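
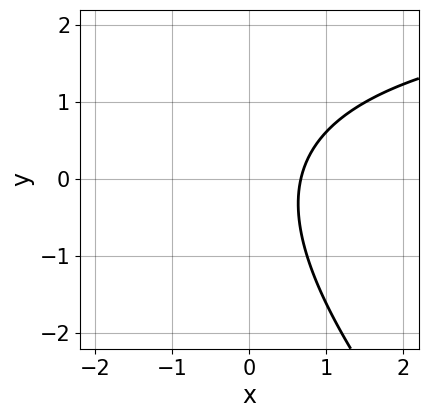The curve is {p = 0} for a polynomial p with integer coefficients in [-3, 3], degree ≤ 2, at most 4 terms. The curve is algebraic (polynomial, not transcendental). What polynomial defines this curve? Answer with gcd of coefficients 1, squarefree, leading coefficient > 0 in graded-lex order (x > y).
x*y + y^2 - 3*x + 2

1. deg p = 2. The shape is more complex than any degree-1 curve.
2. Reading off the gridlines: the curve avoids every integer y-axis point in the box.
3. Putting this together gives p.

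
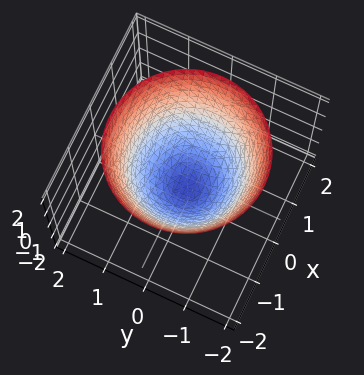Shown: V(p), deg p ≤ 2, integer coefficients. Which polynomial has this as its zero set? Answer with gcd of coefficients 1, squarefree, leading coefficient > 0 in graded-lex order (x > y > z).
First, degree: a generic line meets the surface in up to 2 points, so deg p = 2.
Then, symmetry: every cross-section ⟂ z is a circle, so x, y appear only via x² + y².
Then, from the axis intercepts and sections: the x-axis gridline crossings are at x ∈ {-1, 1}; a circular section at z = 1 has radius between 1 and 2; the y-axis gridline crossings are at y ∈ {-1, 1}; it meets the z-axis at z = -1 (among the integer gridlines).
Finally, assembling these constraints gives the stated polynomial.

x^2 + y^2 - z - 1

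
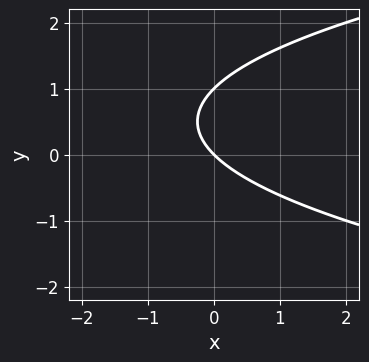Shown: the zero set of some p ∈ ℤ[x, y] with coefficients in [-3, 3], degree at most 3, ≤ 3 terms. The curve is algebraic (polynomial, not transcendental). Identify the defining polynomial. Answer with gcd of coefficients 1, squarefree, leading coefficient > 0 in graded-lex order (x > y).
y^2 - x - y

The degree is 2 — a generic line meets the curve in up to 2 points.
Observable constraints: among the integer gridlines, it crosses the y-axis at y ∈ {0, 1}; one x-axis crossing is at x = 0.
Fitting integer coefficients to these (and the overall shape) gives p.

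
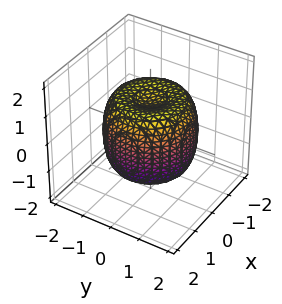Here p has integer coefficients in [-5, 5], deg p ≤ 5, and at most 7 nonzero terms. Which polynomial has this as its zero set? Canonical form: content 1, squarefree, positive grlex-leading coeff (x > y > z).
2*x^4 + 4*x^2*y^2 + 2*y^4 - 3*x^2 - 3*y^2 + 2*z^2 - 2

(a) The degree is 4 — a generic line meets the surface in up to 4 points.
(b) By symmetry, every cross-section ⟂ z is a circle, so x, y appear only via x² + y².
(c) Checking where it meets the axes: a circular section at z = 1 has radius between 1 and 2; the z-axis gridline crossings are at z ∈ {-1, 1}.
(d) Fitting integer coefficients to these (and the overall shape) gives p.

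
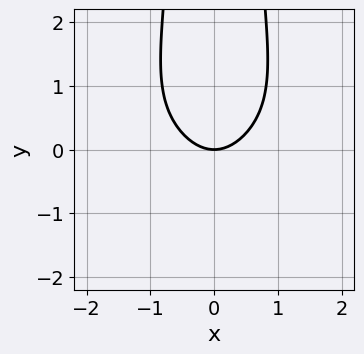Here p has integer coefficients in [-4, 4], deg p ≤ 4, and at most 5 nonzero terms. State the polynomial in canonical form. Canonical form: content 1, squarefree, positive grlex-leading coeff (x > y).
x^2*y^2 + 2*x^2 - 2*y

The degree is 4 — a generic line meets the curve in up to 4 points.
Symmetries: mirror symmetry x ↦ −x ⇒ only even powers of x.
Checking where it meets the axes: one x-axis crossing is at x = 0; one y-axis crossing is at y = 0.
The integer polynomial consistent with all of this is the stated p.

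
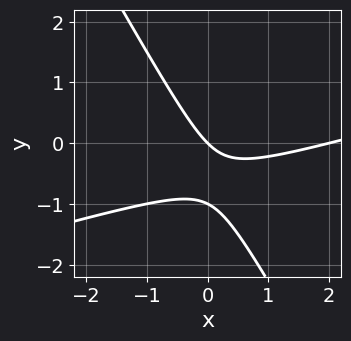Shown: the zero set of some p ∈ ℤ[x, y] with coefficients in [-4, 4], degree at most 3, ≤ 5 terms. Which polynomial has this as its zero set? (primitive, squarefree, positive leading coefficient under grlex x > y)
x^2 - 3*x*y - 2*y^2 - 2*x - 2*y

(a) deg p = 2.
(b) Against the integer gridlines: among the integer gridlines, it crosses the y-axis at y ∈ {-1, 0}; among the integer gridlines, it crosses the x-axis at x ∈ {0, 2}.
(c) These observations pin down the coefficients.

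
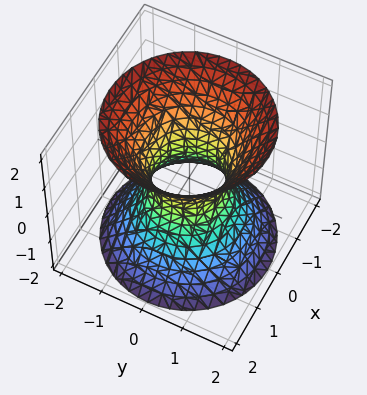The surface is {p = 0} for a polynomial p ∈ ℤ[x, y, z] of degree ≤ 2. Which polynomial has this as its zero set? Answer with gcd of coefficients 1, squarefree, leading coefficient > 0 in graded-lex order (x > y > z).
(a) Degree: an hourglass — one-sheet hyperboloid; a quadric, so deg p = 2.
(b) Symmetries: the z ↦ −z reflection is a symmetry, so z appears only in even powers; every cross-section ⟂ z is a circle, so x, y appear only via x² + y².
(c) Checking where it meets the axes: it misses every integer gridline on the z-axis; a circular section at z = -2 has radius between 1 and 2.
(d) Putting this together gives p.

3*x^2 + 3*y^2 - 2*z^2 - 2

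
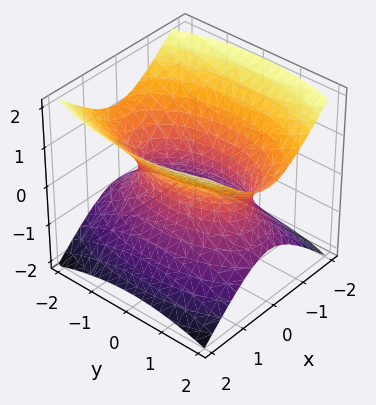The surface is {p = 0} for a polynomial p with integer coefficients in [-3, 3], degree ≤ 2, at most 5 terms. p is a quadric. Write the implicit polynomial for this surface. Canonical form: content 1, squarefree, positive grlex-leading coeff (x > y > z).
3*x^2 + y^2 - 3*z^2 - 2

The degree is 2 — one connected sheet with a waist; a quadric.
Symmetries: mirror symmetry x ↦ −x ⇒ only even powers of x; mirror symmetry y ↦ −y ⇒ only even powers of y; mirror symmetry z ↦ −z ⇒ only even powers of z.
Reading off the gridlines: it misses every integer gridline on the z-axis.
Matching integer coefficients to the picture gives p.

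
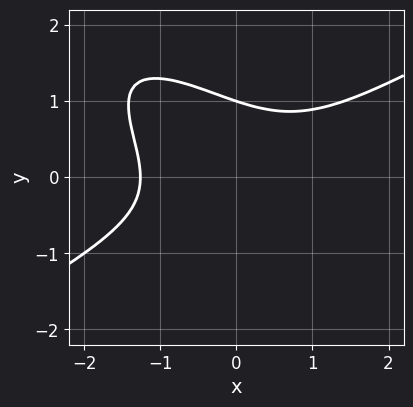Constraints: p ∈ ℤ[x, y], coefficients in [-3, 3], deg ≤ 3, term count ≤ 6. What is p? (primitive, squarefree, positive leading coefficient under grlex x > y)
1. The degree is 3 — the shape is more complex than any degree-2 curve.
2. From the visible intercepts: it meets the y-axis at y = 1 (among the integer gridlines).
3. Putting this together gives p.

x^3 - 2*x*y^2 - 2*y^3 + 2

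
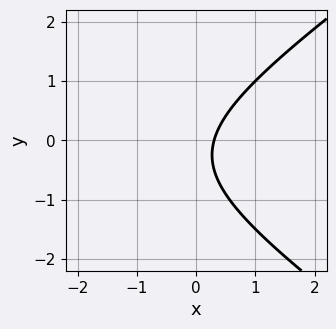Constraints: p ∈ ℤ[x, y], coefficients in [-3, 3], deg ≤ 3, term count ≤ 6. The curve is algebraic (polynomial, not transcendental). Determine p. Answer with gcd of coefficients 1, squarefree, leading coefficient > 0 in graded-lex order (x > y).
The degree is 2 — a generic line meets the curve in up to 2 points.
Observable constraints: no y-intercept at any integer in the box.
Putting this together gives p.

x^2 - 2*y^2 + 3*x - y - 1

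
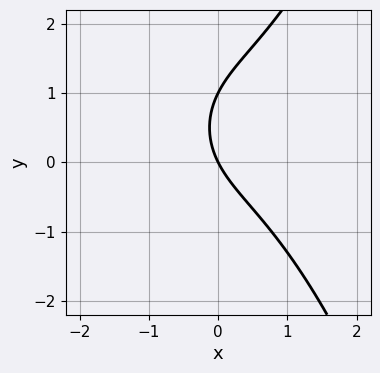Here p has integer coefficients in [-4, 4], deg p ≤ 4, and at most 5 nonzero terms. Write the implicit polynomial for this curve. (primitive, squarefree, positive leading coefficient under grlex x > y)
1. deg p = 3. A generic line meets the curve in up to 3 points.
2. Reading off the gridlines: the y-axis gridline crossings are at y ∈ {0, 1}; it meets the x-axis at x = 0 (among the integer gridlines).
3. Assembling these constraints gives the stated polynomial.

x^3 - y^2 + 2*x + y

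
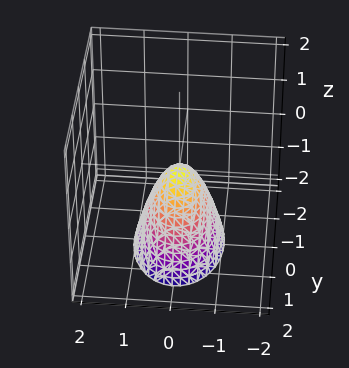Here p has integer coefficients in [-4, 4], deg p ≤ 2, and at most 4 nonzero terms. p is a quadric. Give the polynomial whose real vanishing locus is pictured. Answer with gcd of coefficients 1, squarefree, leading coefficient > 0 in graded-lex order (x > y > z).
1. The degree is 2 — a single bowl opening along one axis; a quadric.
2. Symmetries: the y ↦ −y reflection is a symmetry, so y appears only in even powers; the x ↦ −x reflection is a symmetry, so x appears only in even powers.
3. Reading off the gridlines: it meets the y-axis at y = 0 (among the integer gridlines); it crosses the z-axis at the gridline z = 0; one x-axis crossing is at x = 0.
4. Matching integer coefficients to the picture gives p.

2*x^2 + y^2 + z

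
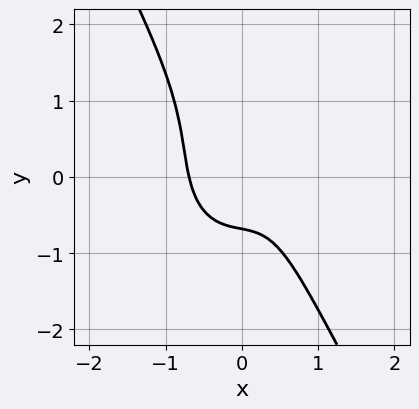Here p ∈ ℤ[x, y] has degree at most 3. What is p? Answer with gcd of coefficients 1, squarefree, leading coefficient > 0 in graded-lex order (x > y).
The degree is 3 — no degree-2 curve has this shape.
Putting this together gives p.

3*x^3 + x*y^2 + y^3 + y + 1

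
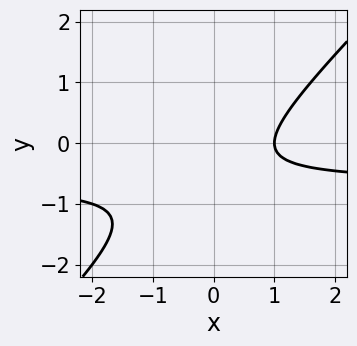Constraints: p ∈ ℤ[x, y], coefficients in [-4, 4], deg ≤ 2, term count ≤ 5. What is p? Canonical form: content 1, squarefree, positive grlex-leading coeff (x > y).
3*x*y - 3*y^2 + 2*x - 3*y - 2

First, deg p = 2.
Next, from the visible intercepts: it meets the x-axis at x = 1 (among the integer gridlines); the curve avoids every integer y-axis point in the box.
Finally, solving for integer coefficients yields p as stated.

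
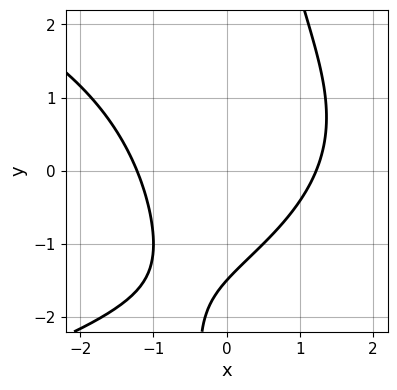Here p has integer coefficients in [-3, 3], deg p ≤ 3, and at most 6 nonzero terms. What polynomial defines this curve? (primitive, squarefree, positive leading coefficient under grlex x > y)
x*y^2 + 2*x^2 - 2*y - 3

1. deg p = 3.
2. Solving for integer coefficients yields p as stated.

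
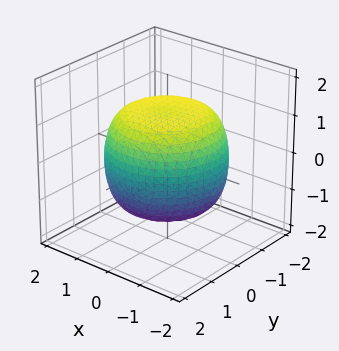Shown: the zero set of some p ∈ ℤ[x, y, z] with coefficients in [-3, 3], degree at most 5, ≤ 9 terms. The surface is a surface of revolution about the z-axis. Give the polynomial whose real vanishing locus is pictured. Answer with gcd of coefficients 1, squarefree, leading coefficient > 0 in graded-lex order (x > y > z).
1. deg p = 4. No degree-3 surface has this shape.
2. Symmetries: the surface is invariant under rotation about z: p = q(x² + y², z).
3. From the visible intercepts: a circular section at z = -1 has radius between 1 and 2.
4. Putting this together gives p.

x^4 + 2*x^2*y^2 + y^4 - x^2 - y^2 + 2*z^2 - 3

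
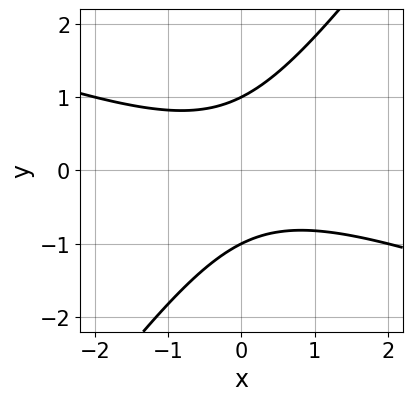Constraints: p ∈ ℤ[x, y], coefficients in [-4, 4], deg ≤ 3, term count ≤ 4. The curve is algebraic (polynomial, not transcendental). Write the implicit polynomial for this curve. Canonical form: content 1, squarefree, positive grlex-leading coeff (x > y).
x^2 + 2*x*y - 2*y^2 + 2

(a) deg p = 2. The shape is more complex than any degree-1 curve.
(b) From the axis intercepts and sections: no x-intercept at any integer in the box; among the integer gridlines, it crosses the y-axis at y ∈ {-1, 1}.
(c) Fitting integer coefficients to these (and the overall shape) gives p.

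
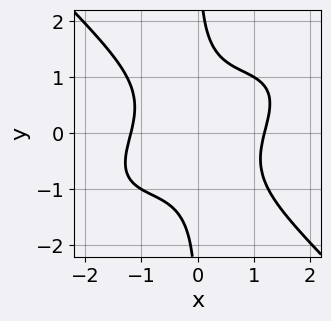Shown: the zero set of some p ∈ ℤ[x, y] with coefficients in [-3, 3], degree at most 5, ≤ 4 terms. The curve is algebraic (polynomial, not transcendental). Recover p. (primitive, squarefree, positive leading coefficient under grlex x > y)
The degree is 4 — a generic line meets the curve in up to 4 points.
Reading off the gridlines: no y-intercept at any integer in the box.
The integer polynomial consistent with all of this is the stated p.

x^4 - x^3*y + 2*x*y^3 - 2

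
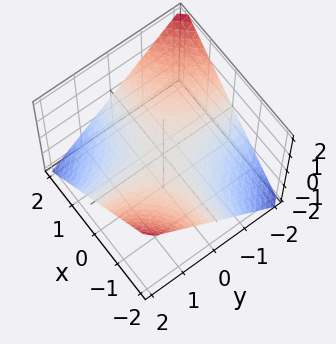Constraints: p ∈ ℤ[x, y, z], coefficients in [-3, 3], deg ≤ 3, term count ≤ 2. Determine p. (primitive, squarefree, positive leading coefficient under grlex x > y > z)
x*y + 2*z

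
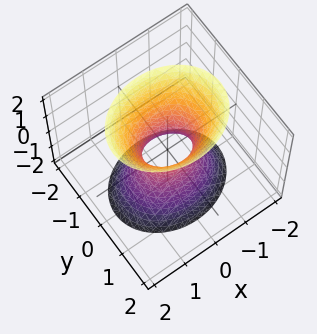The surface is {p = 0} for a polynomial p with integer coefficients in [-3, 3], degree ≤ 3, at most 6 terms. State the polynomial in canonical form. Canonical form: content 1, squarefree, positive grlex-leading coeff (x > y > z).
2*x^2 + 3*y^2 - z^2 - 1

1. The degree is 2 — one connected sheet with a waist; a quadric.
2. Symmetries: mirror symmetry z ↦ −z ⇒ only even powers of z; it's symmetric under y → −y, forcing even powers of y; mirror symmetry x ↦ −x ⇒ only even powers of x.
3. Against the integer gridlines: no z-intercept at any integer in the box.
4. Putting this together gives p.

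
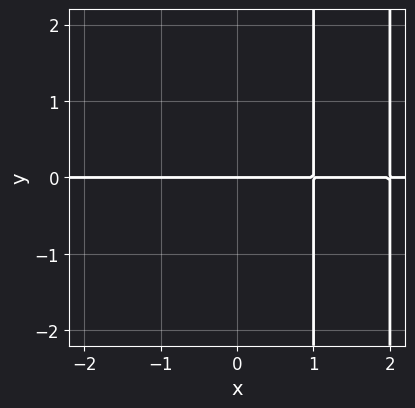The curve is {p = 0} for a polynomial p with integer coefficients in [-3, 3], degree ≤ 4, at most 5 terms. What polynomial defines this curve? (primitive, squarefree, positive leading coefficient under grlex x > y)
1. deg p = 3. No degree-2 curve has this shape.
2. Checking where it meets the axes: every point of the x-axis in the box is on the curve; it crosses the y-axis at the gridline y = 0.
3. The integer polynomial consistent with all of this is the stated p.

x^2*y - 3*x*y + 2*y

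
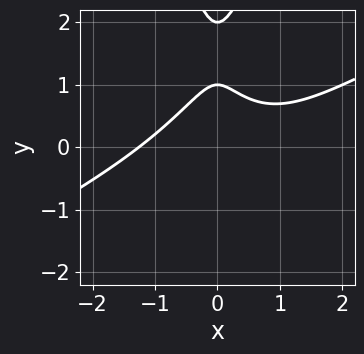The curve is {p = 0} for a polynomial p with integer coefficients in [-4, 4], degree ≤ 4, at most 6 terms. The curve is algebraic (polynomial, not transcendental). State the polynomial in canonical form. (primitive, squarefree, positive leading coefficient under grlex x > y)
First, degree: a generic line meets the curve in up to 3 points, so deg p = 3.
Next, checking where it meets the axes: among the integer gridlines, it crosses the y-axis at y ∈ {1, 2}.
Finally, the integer polynomial consistent with all of this is the stated p.

x^3 - 2*x^2*y + y^2 - 3*y + 2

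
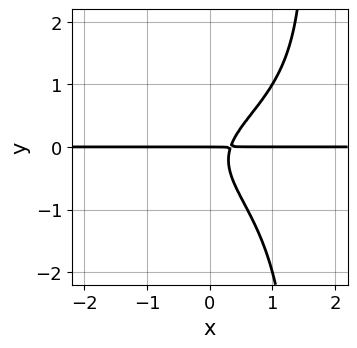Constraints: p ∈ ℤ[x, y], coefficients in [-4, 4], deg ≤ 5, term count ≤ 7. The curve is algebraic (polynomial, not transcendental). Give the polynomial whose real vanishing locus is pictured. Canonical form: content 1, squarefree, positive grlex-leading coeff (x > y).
2*x*y^3 - 3*y^3 + 3*x*y - y^2 - y

1. The degree is 4 — a generic line meets the curve in up to 4 points.
2. Checking where it meets the axes: one y-axis crossing is at y = 0; the visible x-axis segment lies entirely on the curve.
3. Assembling these constraints gives the stated polynomial.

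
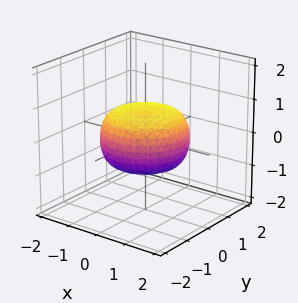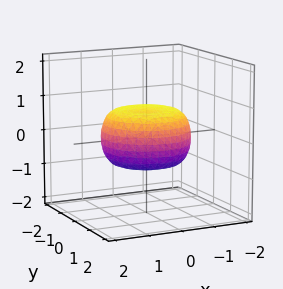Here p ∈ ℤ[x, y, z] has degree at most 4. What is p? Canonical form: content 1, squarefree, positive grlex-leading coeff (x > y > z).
x^4 + 2*x^2*y^2 + y^4 - x^2 - y^2 + 2*z^2 - 1

First, deg p = 4.
Next, symmetries: every cross-section ⟂ z is a circle, so x, y appear only via x² + y².
Next, checking where it meets the axes: a circular section at z = 0 has radius between 1 and 2.
Finally, the integer polynomial consistent with all of this is the stated p.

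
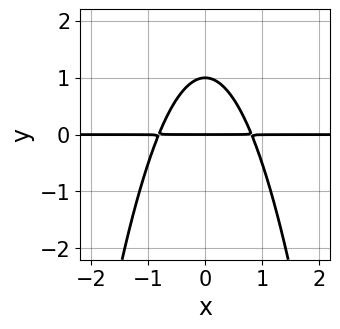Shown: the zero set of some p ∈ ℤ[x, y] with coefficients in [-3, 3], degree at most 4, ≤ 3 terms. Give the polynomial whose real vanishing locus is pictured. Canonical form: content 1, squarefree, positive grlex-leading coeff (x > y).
1. Degree: no degree-2 curve has this shape, so deg p = 3.
2. Symmetries: mirror symmetry x ↦ −x ⇒ only even powers of x.
3. From the axis intercepts and sections: the y-axis gridline crossings are at y ∈ {0, 1}; the visible x-axis segment lies entirely on the curve.
4. Solving for integer coefficients yields p as stated.

3*x^2*y + 2*y^2 - 2*y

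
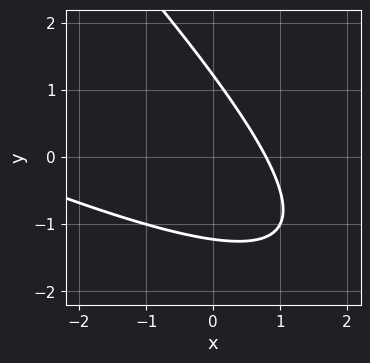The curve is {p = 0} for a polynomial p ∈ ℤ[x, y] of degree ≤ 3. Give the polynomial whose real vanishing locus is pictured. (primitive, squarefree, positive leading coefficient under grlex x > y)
1. The degree is 2 — a generic line meets the curve in up to 2 points.
2. The integer polynomial consistent with all of this is the stated p.

x^2 + 3*x*y + 2*y^2 + 3*x - 3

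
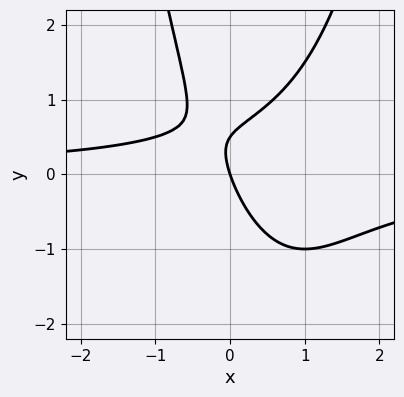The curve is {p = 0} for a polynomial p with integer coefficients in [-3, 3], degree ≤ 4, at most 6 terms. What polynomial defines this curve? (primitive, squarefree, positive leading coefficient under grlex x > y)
3*x^2*y - 3*x*y - 2*y^2 + 3*x + y

First, deg p = 3. No degree-2 curve has this shape.
Next, against the integer gridlines: it crosses the x-axis at the gridline x = 0; it meets the y-axis at y = 0 (among the integer gridlines).
Finally, matching integer coefficients to the picture gives p.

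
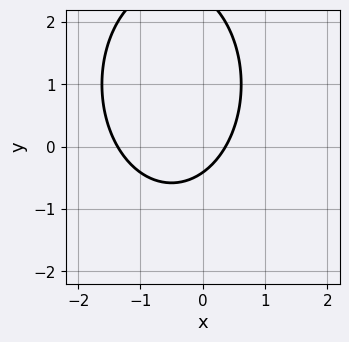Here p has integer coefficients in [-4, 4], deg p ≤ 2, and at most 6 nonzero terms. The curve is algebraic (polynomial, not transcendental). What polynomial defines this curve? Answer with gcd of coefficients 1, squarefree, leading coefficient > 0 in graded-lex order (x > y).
2*x^2 + y^2 + 2*x - 2*y - 1

First, the degree is 2 — the shape is more complex than any degree-1 curve.
Finally, solving for integer coefficients yields p as stated.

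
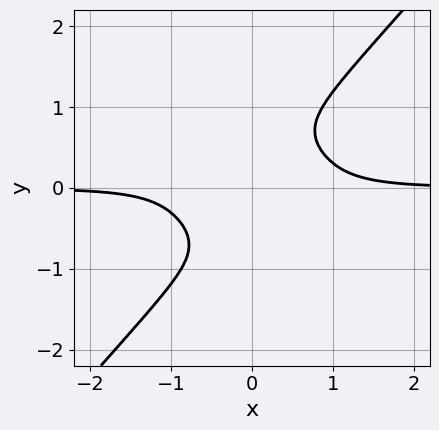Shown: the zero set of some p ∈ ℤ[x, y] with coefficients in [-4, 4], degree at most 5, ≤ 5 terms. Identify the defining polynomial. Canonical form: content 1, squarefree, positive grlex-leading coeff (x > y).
3*x^3*y - 2*y^4 + y^2 - 1

The degree is 4 — a generic line meets the curve in up to 4 points.
From the axis intercepts and sections: no x-intercept at any integer in the box; it misses every integer gridline on the y-axis.
Assembling these constraints gives the stated polynomial.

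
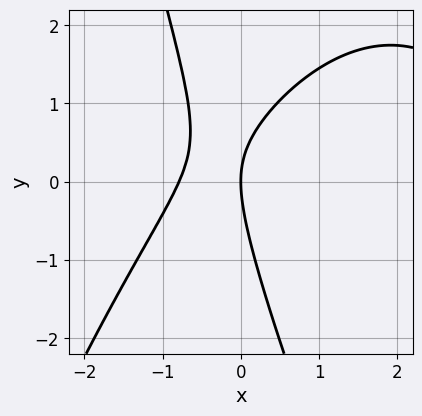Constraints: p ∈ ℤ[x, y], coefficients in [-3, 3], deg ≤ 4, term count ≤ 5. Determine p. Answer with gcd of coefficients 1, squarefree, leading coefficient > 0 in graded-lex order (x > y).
x^3 - 3*x^2 + 2*x*y + y^2 - 3*x

First, the degree is 3 — no degree-2 curve has this shape.
Next, observable constraints: it meets the x-axis at x = 0 (among the integer gridlines); it crosses the y-axis at the gridline y = 0.
Finally, fitting integer coefficients to these (and the overall shape) gives p.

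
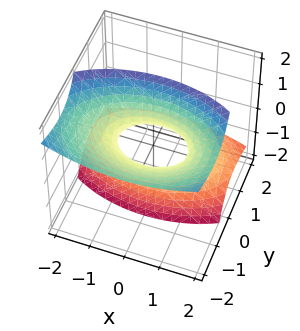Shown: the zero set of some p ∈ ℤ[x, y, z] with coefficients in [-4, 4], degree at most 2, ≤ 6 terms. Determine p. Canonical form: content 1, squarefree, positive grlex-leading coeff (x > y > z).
First, the degree is 2 — a generic line meets the surface in up to 2 points.
Then, from the axis intercepts and sections: among the integer gridlines, it crosses the x-axis at x ∈ {-1, 1}; the surface avoids every integer z-axis point in the box.
Finally, these observations pin down the coefficients.

x^2 + 2*y^2 + 3*y*z - z^2 - 1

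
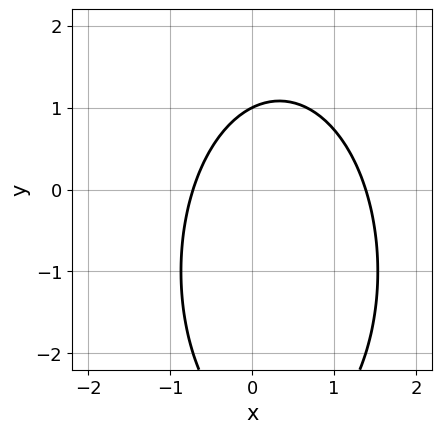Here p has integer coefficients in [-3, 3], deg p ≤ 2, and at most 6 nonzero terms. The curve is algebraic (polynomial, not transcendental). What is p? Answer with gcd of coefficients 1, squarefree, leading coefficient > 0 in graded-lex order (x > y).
First, degree: the shape is more complex than any degree-1 curve, so deg p = 2.
Then, checking where it meets the axes: one y-axis crossing is at y = 1.
Finally, the integer polynomial consistent with all of this is the stated p.

3*x^2 + y^2 - 2*x + 2*y - 3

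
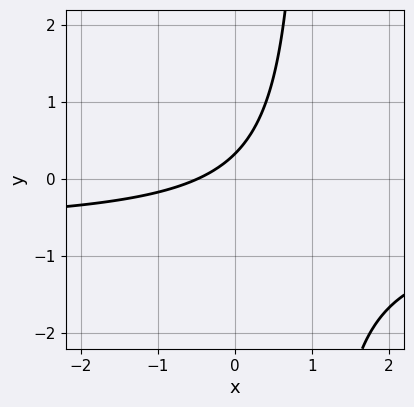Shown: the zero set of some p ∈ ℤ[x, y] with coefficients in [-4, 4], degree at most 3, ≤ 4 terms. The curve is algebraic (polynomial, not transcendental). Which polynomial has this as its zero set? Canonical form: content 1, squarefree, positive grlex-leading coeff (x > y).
3*x*y + 2*x - 3*y + 1

(a) The degree is 2 — a generic line meets the curve in up to 2 points.
(b) The integer polynomial consistent with all of this is the stated p.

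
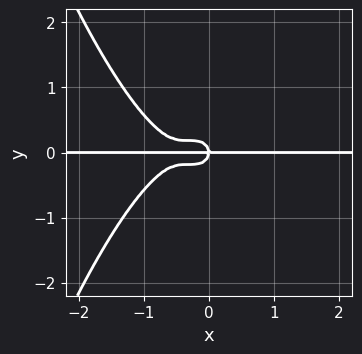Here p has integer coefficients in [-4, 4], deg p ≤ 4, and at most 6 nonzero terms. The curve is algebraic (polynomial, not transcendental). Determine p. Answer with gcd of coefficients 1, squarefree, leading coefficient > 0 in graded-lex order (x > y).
3*x^3*y + 3*x^2*y + 3*y^3 + x*y

First, degree: a generic line meets the curve in up to 4 points, so deg p = 4.
Next, observable constraints: every point of the x-axis in the box is on the curve; one y-axis crossing is at y = 0.
Finally, together with the visible shape, these determine p as stated.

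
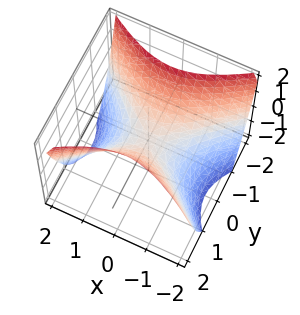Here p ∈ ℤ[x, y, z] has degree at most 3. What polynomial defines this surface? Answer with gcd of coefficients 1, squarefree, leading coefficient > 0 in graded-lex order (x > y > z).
2*x^2 - 3*y^2 + 3*z

First, deg p = 2.
Next, symmetries: it's symmetric under x → −x, forcing even powers of x; it's symmetric under y → −y, forcing even powers of y.
Then, against the integer gridlines: one z-axis crossing is at z = 0; one y-axis crossing is at y = 0.
Finally, fitting integer coefficients to these (and the overall shape) gives p.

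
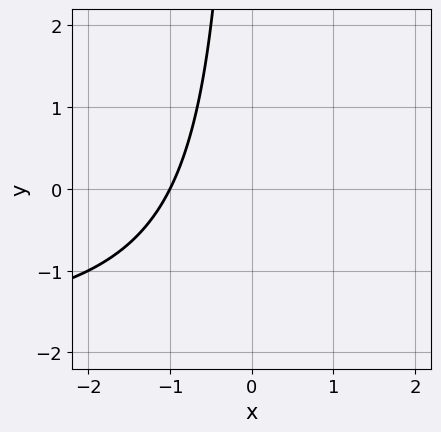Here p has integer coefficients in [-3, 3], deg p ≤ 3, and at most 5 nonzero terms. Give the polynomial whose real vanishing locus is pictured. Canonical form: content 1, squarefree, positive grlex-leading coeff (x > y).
(a) deg p = 2.
(b) From the axis intercepts and sections: it misses every integer gridline on the y-axis; it crosses the x-axis at the gridline x = -1.
(c) Matching integer coefficients to the picture gives p.

x*y + 2*x + 2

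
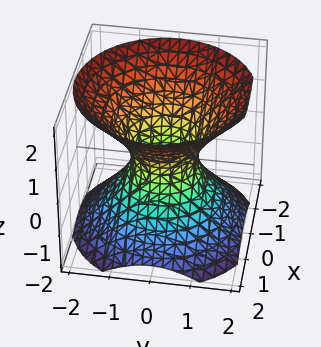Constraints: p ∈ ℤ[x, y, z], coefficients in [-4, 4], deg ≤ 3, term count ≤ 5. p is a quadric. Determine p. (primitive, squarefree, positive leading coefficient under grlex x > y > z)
3*x^2 + 3*y^2 - 3*z^2 - 2

(a) deg p = 2. One connected sheet with a waist; a quadric.
(b) By symmetry, every cross-section ⟂ z is a circle, so x, y appear only via x² + y²; mirror symmetry z ↦ −z ⇒ only even powers of z.
(c) Reading off the gridlines: a circular section at z = 1 has radius between 1 and 2; it misses every integer gridline on the z-axis.
(d) Assembling these constraints gives the stated polynomial.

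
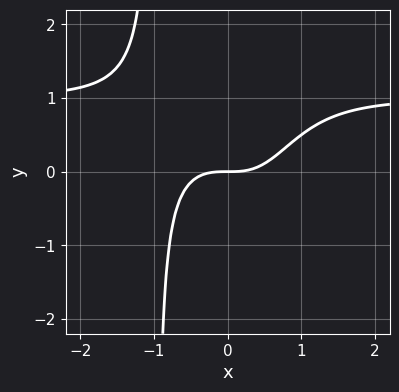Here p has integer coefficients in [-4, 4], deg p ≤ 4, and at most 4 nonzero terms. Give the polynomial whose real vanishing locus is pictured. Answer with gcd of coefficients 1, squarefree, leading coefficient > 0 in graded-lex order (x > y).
x^3*y - x^3 + y

First, degree: no degree-3 curve has this shape, so deg p = 4.
Then, against the integer gridlines: it crosses the x-axis at the gridline x = 0; one y-axis crossing is at y = 0.
Finally, putting this together gives p.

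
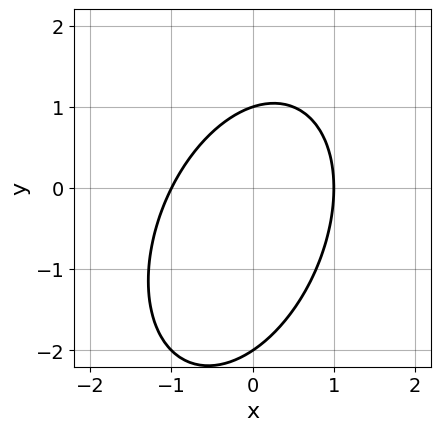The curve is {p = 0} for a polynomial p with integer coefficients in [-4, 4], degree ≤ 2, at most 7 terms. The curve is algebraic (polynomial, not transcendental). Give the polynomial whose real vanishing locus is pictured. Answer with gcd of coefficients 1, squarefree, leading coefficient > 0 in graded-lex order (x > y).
1. deg p = 2. No degree-1 curve has this shape.
2. Checking where it meets the axes: among the integer gridlines, it crosses the y-axis at y ∈ {-2, 1}; the x-axis gridline crossings are at x ∈ {-1, 1}.
3. Assembling these constraints gives the stated polynomial.

2*x^2 - x*y + y^2 + y - 2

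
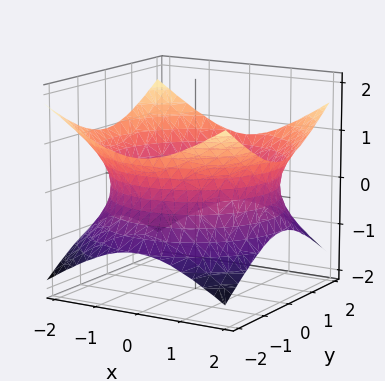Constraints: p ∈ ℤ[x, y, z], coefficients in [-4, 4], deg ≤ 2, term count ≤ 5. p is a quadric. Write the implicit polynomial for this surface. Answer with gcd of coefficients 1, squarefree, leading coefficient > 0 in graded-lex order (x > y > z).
x^2 + y^2 - 2*z^2 - 3

1. Degree: one connected sheet with a waist; a quadric, so deg p = 2.
2. Symmetries: the z ↦ −z reflection is a symmetry, so z appears only in even powers; the z-axis is an axis of rotation, so x and y enter only as x² + y².
3. Against the integer gridlines: it misses every integer gridline on the z-axis; a circular section at z = 0 has radius between 1 and 2.
4. Solving for integer coefficients yields p as stated.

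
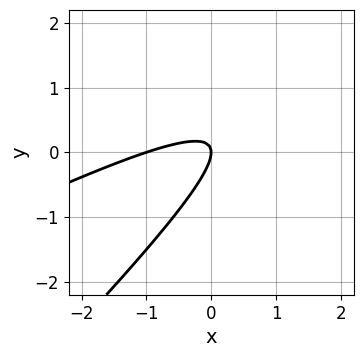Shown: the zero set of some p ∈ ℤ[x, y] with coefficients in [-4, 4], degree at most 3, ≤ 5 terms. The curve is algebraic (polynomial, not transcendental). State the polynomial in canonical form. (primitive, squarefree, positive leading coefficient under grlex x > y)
x^2 - 3*x*y + 2*y^2 + x

1. deg p = 2.
2. Against the integer gridlines: it meets the y-axis at y = 0 (among the integer gridlines); the x-axis gridline crossings are at x ∈ {-1, 0}.
3. Solving for integer coefficients yields p as stated.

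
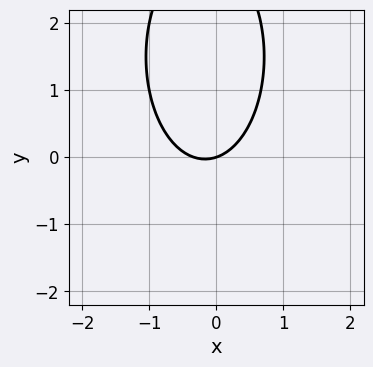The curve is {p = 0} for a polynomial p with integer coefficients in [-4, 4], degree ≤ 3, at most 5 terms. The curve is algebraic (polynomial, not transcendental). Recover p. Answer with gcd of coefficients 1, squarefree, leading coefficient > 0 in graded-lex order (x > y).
3*x^2 + y^2 + x - 3*y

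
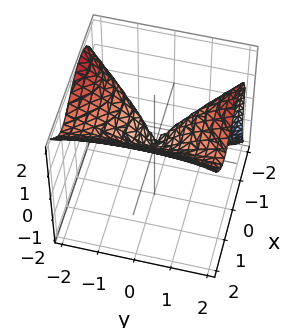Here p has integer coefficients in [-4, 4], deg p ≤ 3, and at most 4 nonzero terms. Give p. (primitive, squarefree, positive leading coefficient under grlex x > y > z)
1. Degree: no degree-2 surface has this shape, so deg p = 3.
2. Reading off the gridlines: one x-axis crossing is at x = 0; it crosses the z-axis at the gridline z = 0; it crosses the y-axis at the gridline y = 0.
3. Together with the visible shape, these determine p as stated.

2*x^3 - x*y^2 - z^3 + y^2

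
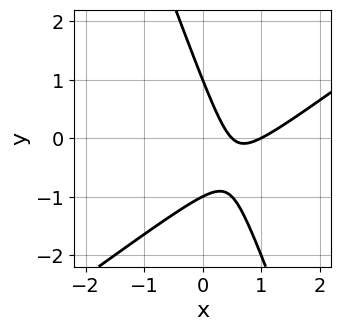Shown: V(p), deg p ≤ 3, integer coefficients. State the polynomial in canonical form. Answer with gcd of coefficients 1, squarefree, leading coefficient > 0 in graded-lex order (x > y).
(a) deg p = 2. The shape is more complex than any degree-1 curve.
(b) Against the integer gridlines: one x-axis crossing is at x = 1; the y-axis gridline crossings are at y ∈ {-1, 1}.
(c) Assembling these constraints gives the stated polynomial.

2*x^2 - 2*x*y - y^2 - 3*x + 1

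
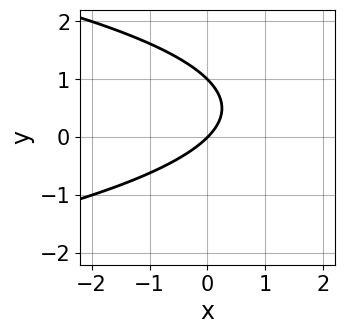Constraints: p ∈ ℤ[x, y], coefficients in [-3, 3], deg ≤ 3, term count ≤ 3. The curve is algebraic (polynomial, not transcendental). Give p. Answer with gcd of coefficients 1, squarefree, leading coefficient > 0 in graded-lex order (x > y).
y^2 + x - y

(a) deg p = 2. The shape is more complex than any degree-1 curve.
(b) Reading off the gridlines: the y-axis gridline crossings are at y ∈ {0, 1}; one x-axis crossing is at x = 0.
(c) Fitting integer coefficients to these (and the overall shape) gives p.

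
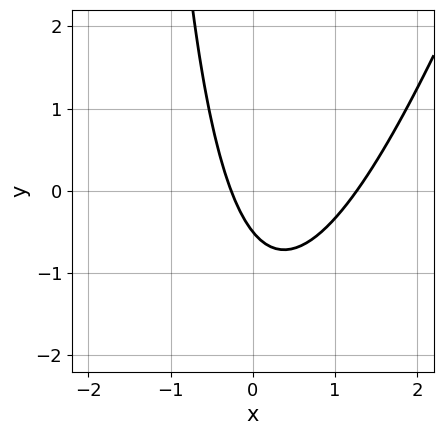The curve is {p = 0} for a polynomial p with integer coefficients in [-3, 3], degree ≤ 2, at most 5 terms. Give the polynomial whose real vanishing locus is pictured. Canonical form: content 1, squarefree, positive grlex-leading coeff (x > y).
First, degree: the shape is more complex than any degree-1 curve, so deg p = 2.
Finally, putting this together gives p.

3*x^2 - x*y - 3*x - 2*y - 1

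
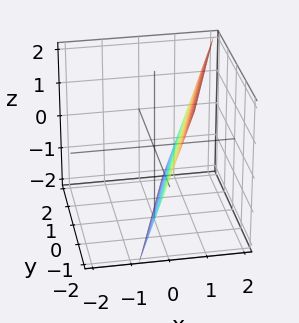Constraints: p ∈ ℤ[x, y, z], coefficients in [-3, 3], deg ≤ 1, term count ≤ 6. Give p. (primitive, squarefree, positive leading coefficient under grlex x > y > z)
3*x - y - z - 2

First, the degree is 1 — every cross-section is a straight line — this is a plane.
Then, checking where it meets the axes: it meets the z-axis at z = -2 (among the integer gridlines); one y-axis crossing is at y = -2.
Finally, the integer polynomial consistent with all of this is the stated p.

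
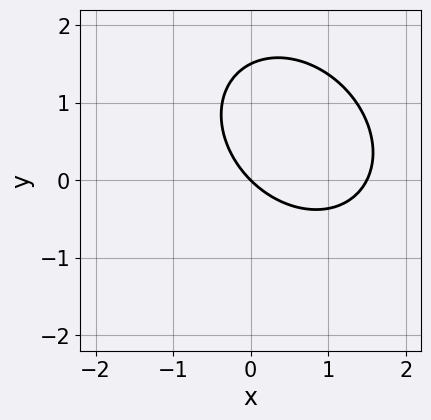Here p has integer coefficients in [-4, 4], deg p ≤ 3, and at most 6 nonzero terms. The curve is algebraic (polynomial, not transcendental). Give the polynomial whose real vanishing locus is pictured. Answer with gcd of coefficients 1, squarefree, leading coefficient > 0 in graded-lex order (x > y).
(a) Degree: the shape is more complex than any degree-1 curve, so deg p = 2.
(b) Against the integer gridlines: it crosses the x-axis at the gridline x = 0; it crosses the y-axis at the gridline y = 0.
(c) Assembling these constraints gives the stated polynomial.

2*x^2 + x*y + 2*y^2 - 3*x - 3*y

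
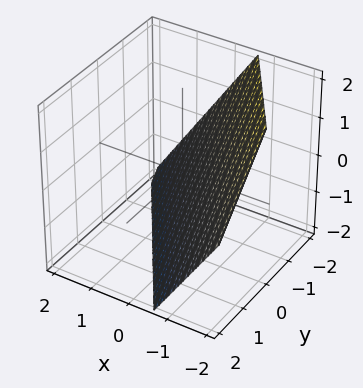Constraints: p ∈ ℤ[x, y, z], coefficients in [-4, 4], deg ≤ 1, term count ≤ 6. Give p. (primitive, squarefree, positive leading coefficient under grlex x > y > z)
3*x + 2*y + 2*z + 2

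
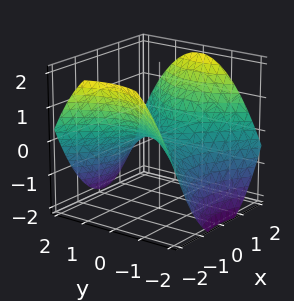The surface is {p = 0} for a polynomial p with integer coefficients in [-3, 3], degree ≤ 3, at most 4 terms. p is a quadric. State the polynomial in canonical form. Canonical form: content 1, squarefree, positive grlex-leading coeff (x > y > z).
(a) deg p = 2. A saddle surface; a quadric.
(b) Symmetries: mirror symmetry x ↦ −x ⇒ only even powers of x; the y ↦ −y reflection is a symmetry, so y appears only in even powers.
(c) Checking where it meets the axes: it meets the x-axis at x = 0 (among the integer gridlines); it meets the z-axis at z = 0 (among the integer gridlines); it crosses the y-axis at the gridline y = 0.
(d) Together with the visible shape, these determine p as stated.

x^2 - y^2 - 2*z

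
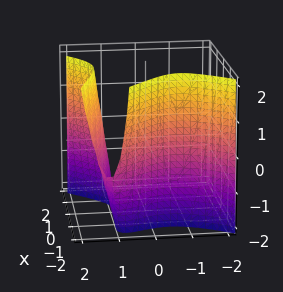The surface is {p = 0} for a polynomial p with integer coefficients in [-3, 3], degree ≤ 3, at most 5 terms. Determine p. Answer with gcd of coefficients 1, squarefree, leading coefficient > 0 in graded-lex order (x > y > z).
First, the degree is 3 — no degree-2 surface has this shape.
Then, checking where it meets the axes: the surface avoids every integer z-axis point in the box.
Finally, fitting integer coefficients to these (and the overall shape) gives p.

x^3 + 2*x^2*y - 2*y^3 + y*z + 3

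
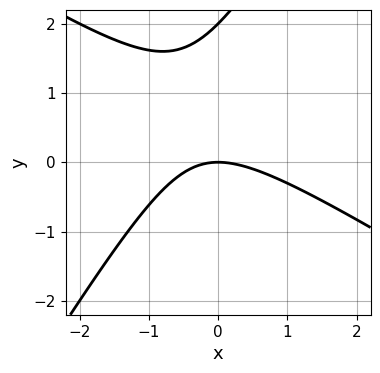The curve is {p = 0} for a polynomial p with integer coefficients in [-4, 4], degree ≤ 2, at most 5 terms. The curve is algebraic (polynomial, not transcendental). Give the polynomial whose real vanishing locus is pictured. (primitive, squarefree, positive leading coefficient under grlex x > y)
Degree: the shape is more complex than any degree-1 curve, so deg p = 2.
Reading off the gridlines: among the integer gridlines, it crosses the y-axis at y ∈ {0, 2}; it crosses the x-axis at the gridline x = 0.
Putting this together gives p.

x^2 + x*y - y^2 + 2*y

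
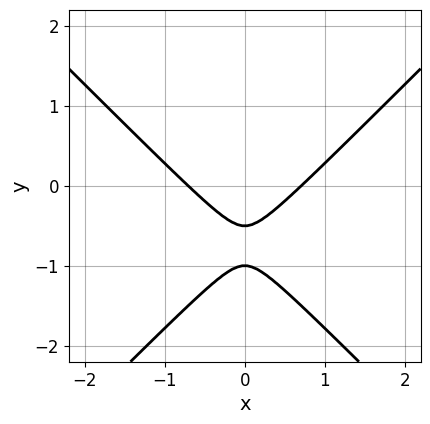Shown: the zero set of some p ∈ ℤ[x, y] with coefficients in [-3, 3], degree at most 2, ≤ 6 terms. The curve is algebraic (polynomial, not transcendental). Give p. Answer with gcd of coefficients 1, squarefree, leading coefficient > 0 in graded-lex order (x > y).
The degree is 2 — the shape is more complex than any degree-1 curve.
Symmetries: it's symmetric under x → −x, forcing even powers of x.
From the visible intercepts: it crosses the y-axis at the gridline y = -1.
Matching integer coefficients to the picture gives p.

2*x^2 - 2*y^2 - 3*y - 1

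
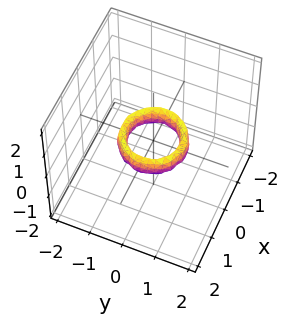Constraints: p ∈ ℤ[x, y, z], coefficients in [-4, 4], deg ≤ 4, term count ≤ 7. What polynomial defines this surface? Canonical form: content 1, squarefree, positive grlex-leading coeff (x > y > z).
2*x^4 + 4*x^2*y^2 + 2*y^4 - 3*x^2 - 3*y^2 + z^2 + 1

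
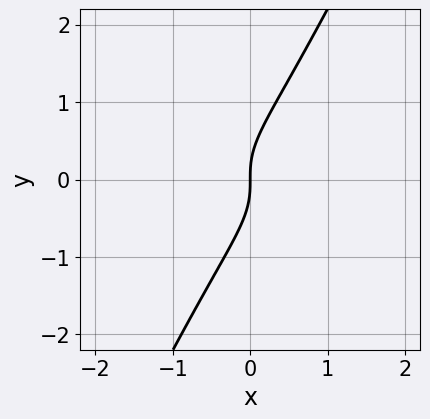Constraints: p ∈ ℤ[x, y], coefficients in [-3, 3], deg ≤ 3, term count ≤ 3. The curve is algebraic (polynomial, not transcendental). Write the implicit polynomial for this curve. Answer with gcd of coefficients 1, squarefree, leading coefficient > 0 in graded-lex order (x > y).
Degree: the shape is more complex than any degree-2 curve, so deg p = 3.
From the axis intercepts and sections: it meets the y-axis at y = 0 (among the integer gridlines); it meets the x-axis at x = 0 (among the integer gridlines).
Together with the visible shape, these determine p as stated.

2*x*y^2 - y^3 + x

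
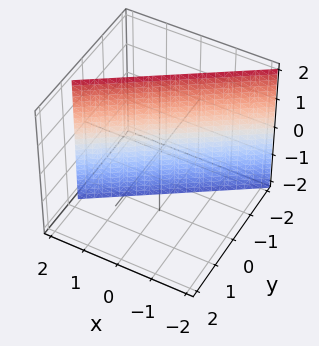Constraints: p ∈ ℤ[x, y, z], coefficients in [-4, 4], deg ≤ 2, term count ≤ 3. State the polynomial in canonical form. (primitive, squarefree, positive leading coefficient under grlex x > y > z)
(a) deg p = 1. Every cross-section is a straight line — this is a plane.
(b) From the visible intercepts: it meets the x-axis at x = 1 (among the integer gridlines); it misses every integer gridline on the z-axis.
(c) Fitting integer coefficients to these (and the overall shape) gives p.

2*x - 3*y - 2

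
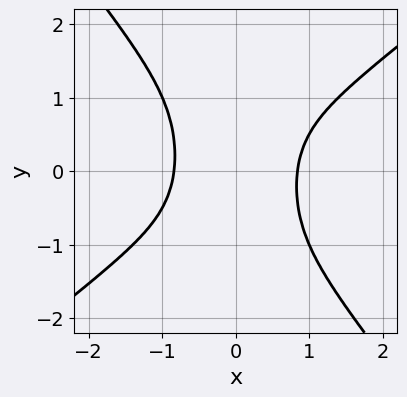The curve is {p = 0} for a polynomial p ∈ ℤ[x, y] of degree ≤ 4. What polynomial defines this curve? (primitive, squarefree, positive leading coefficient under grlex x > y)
2*x^4 - x^3*y - 2*x^2*y^2 - 1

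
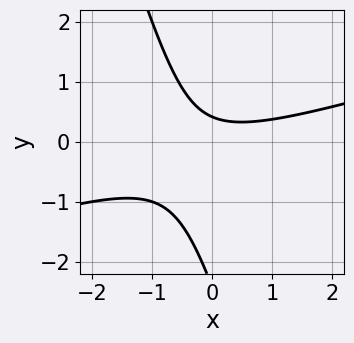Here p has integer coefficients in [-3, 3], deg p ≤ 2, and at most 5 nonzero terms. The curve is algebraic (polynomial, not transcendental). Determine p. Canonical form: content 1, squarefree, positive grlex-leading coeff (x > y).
Degree: no degree-1 curve has this shape, so deg p = 2.
From the visible intercepts: the curve avoids every integer x-axis point in the box.
Assembling these constraints gives the stated polynomial.

x^2 - 3*x*y - y^2 - 2*y + 1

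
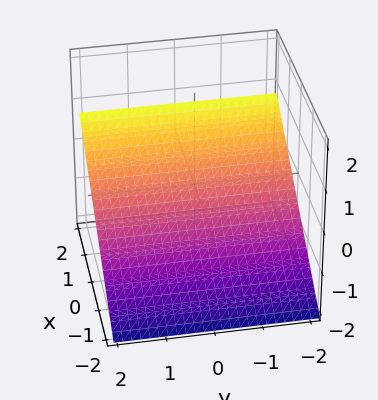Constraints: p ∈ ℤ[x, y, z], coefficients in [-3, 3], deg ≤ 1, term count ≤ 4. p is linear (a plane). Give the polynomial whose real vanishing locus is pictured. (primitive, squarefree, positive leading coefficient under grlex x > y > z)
2*x - 3*z - 2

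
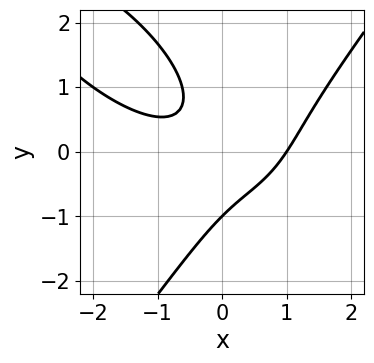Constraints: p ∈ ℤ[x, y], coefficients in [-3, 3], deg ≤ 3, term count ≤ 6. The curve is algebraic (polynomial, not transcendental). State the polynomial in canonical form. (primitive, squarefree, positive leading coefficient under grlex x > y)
The degree is 3 — no degree-2 curve has this shape.
Observable constraints: one y-axis crossing is at y = -1; one x-axis crossing is at x = 1.
Putting this together gives p.

x^3 + x^2*y - y^3 - 3*x*y - 1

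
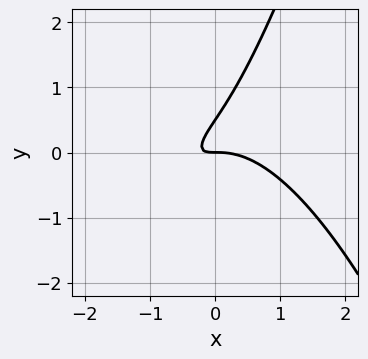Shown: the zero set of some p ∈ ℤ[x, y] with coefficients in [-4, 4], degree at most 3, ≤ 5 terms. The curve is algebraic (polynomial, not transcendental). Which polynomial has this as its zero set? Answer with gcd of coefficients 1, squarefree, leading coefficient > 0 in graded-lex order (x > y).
2*x^3 + 3*x*y - 2*y^2 + y

First, the degree is 3 — no degree-2 curve has this shape.
Then, from the visible intercepts: it meets the x-axis at x = 0 (among the integer gridlines); it crosses the y-axis at the gridline y = 0.
Finally, putting this together gives p.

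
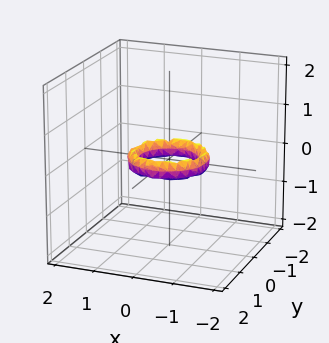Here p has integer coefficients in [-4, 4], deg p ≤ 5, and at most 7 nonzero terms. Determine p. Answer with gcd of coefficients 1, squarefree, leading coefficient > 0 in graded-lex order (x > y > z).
2*x^4 + 4*x^2*y^2 + 2*y^4 - 3*x^2 - 3*y^2 + 2*z^2 + 1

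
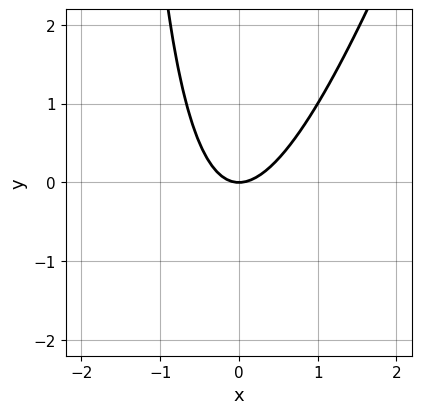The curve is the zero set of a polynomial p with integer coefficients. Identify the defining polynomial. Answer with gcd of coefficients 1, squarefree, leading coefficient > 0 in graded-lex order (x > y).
3*x^2 - x*y - 2*y

1. deg p = 2.
2. From the axis intercepts and sections: one x-axis crossing is at x = 0; it meets the y-axis at y = 0 (among the integer gridlines).
3. Matching integer coefficients to the picture gives p.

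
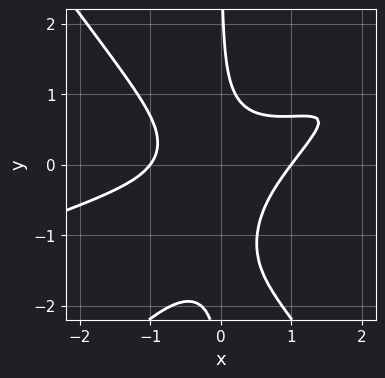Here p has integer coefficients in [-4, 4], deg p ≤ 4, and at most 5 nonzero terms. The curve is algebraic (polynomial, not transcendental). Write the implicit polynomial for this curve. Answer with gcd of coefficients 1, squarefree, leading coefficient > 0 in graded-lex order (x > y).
(a) deg p = 4. No degree-3 curve has this shape.
(b) From the visible intercepts: the x-axis gridline crossings are at x ∈ {-1, 1}; it misses every integer gridline on the y-axis.
(c) These observations pin down the coefficients.

x^4 - 3*x^3*y + 2*x*y^3 + 3*x*y^2 - 1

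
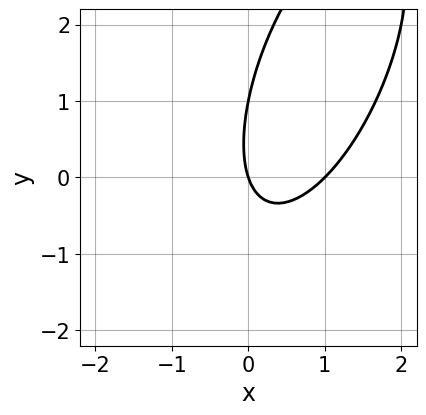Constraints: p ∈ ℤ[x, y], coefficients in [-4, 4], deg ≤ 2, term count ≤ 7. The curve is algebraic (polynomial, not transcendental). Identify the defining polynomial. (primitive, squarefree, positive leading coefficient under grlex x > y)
3*x^2 - 2*x*y + y^2 - 3*x - y

Degree: the shape is more complex than any degree-1 curve, so deg p = 2.
From the visible intercepts: the x-axis gridline crossings are at x ∈ {0, 1}; the y-axis gridline crossings are at y ∈ {0, 1}.
These observations pin down the coefficients.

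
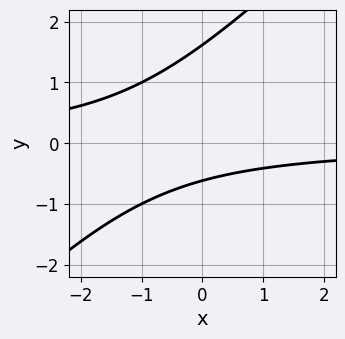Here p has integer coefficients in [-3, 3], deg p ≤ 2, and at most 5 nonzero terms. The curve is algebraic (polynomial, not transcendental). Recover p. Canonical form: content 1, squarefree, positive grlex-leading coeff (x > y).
x*y - y^2 + y + 1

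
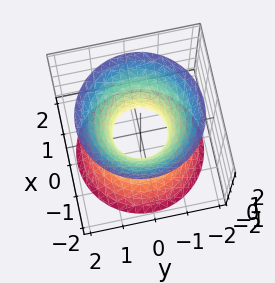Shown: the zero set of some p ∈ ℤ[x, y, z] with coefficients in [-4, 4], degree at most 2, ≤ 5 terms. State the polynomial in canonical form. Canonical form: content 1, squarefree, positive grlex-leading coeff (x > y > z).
The degree is 2 — one connected sheet with a waist; a quadric.
Symmetries: the z ↦ −z reflection is a symmetry, so z appears only in even powers; the z-axis is an axis of rotation, so x and y enter only as x² + y².
From the axis intercepts and sections: no z-intercept at any integer in the box; a circular section at z = -2 has radius between 1 and 2.
The integer polynomial consistent with all of this is the stated p.

3*x^2 + 3*y^2 - 2*z^2 - 2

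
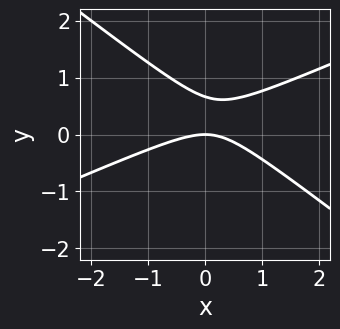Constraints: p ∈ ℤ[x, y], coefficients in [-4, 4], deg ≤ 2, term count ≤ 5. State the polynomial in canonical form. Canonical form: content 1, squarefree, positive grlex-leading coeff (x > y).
x^2 - x*y - 3*y^2 + 2*y

(a) deg p = 2. A generic line meets the curve in up to 2 points.
(b) Against the integer gridlines: it crosses the y-axis at the gridline y = 0; one x-axis crossing is at x = 0.
(c) Fitting integer coefficients to these (and the overall shape) gives p.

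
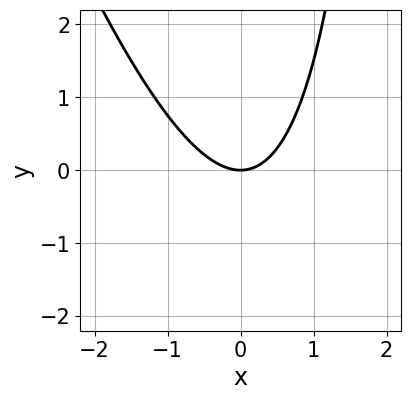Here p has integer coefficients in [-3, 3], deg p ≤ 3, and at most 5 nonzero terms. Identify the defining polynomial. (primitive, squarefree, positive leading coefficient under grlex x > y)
deg p = 2. No degree-1 curve has this shape.
Against the integer gridlines: one x-axis crossing is at x = 0; one y-axis crossing is at y = 0.
These observations pin down the coefficients.

3*x^2 + x*y - 3*y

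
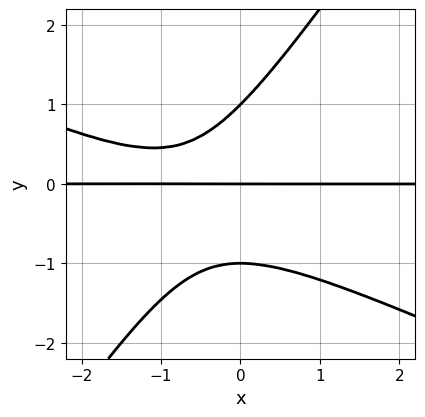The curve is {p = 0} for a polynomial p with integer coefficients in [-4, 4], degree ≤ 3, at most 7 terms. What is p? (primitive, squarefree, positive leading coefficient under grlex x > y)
2*x^2*y + 3*x*y^2 - 3*y^3 + 3*x*y + 3*y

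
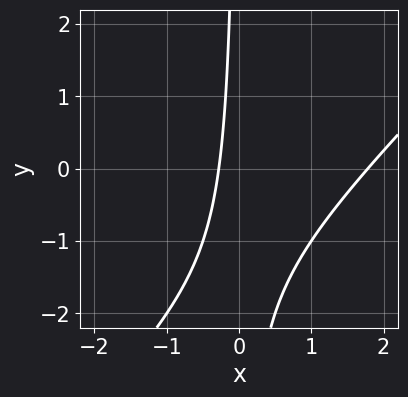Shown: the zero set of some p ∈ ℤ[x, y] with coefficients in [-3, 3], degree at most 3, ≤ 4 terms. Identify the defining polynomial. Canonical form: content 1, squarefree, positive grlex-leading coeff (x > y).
1. deg p = 2. No degree-1 curve has this shape.
2. From the axis intercepts and sections: it misses every integer gridline on the y-axis.
3. Together with the visible shape, these determine p as stated.

2*x^2 - 2*x*y - 3*x - 1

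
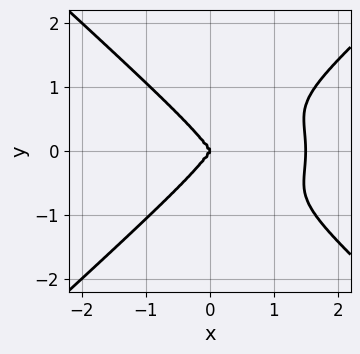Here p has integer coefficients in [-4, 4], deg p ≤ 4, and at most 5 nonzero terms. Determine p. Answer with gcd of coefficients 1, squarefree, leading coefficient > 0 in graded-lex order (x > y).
deg p = 4.
Symmetries: mirror symmetry y ↦ −y ⇒ only even powers of y.
From the axis intercepts and sections: one y-axis crossing is at y = 0; it meets the x-axis at x = 0 (among the integer gridlines).
Matching integer coefficients to the picture gives p.

2*x^4 - 3*y^4 - 3*x^3 + x*y^2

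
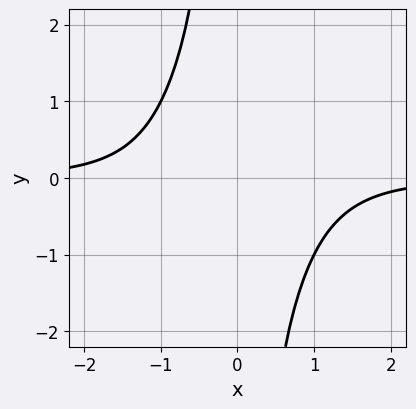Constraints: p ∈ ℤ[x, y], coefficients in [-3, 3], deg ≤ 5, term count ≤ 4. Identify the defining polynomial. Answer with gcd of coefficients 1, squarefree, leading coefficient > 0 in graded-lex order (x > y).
2*x^3*y - x^2*y^2 + 3

deg p = 4.
Against the integer gridlines: the curve avoids every integer y-axis point in the box; no x-intercept at any integer in the box.
The integer polynomial consistent with all of this is the stated p.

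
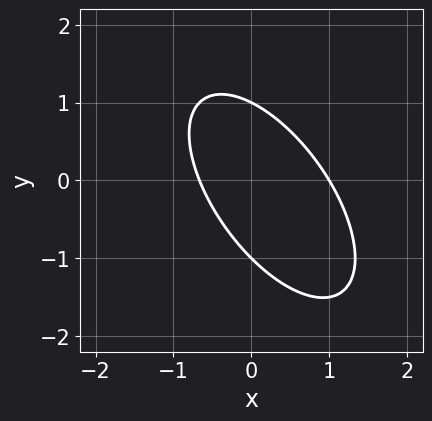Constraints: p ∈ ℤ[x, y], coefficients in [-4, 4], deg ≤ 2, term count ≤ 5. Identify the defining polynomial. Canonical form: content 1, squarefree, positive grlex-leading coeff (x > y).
3*x^2 + 3*x*y + 2*y^2 - x - 2

First, degree: the shape is more complex than any degree-1 curve, so deg p = 2.
Next, against the integer gridlines: the y-axis gridline crossings are at y ∈ {-1, 1}; one x-axis crossing is at x = 1.
Finally, putting this together gives p.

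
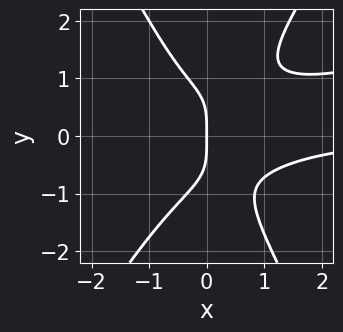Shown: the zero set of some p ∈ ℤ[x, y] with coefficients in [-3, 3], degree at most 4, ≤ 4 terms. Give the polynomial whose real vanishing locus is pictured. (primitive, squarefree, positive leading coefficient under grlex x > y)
First, degree: the shape is more complex than any degree-3 curve, so deg p = 4.
Next, against the integer gridlines: one y-axis crossing is at y = 0; one x-axis crossing is at x = 0.
Finally, matching integer coefficients to the picture gives p.

x^3*y - 3*x^2*y^2 + y^4 + 2*x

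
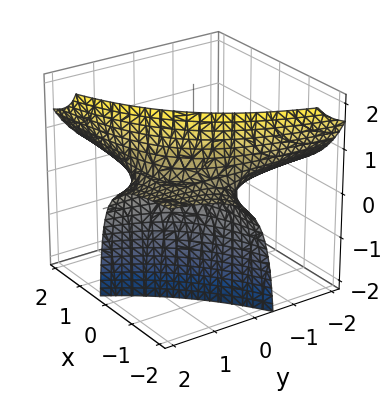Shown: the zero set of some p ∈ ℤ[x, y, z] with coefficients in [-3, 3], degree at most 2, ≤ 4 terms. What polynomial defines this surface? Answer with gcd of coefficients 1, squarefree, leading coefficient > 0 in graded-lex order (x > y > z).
x*y - 2*x*z + 2*y*z - 3*z

(a) Degree: no degree-1 surface has this shape, so deg p = 2.
(b) Against the integer gridlines: every point of the y-axis in the box is on the surface; every point of the x-axis in the box is on the surface; one z-axis crossing is at z = 0.
(c) Together with the visible shape, these determine p as stated.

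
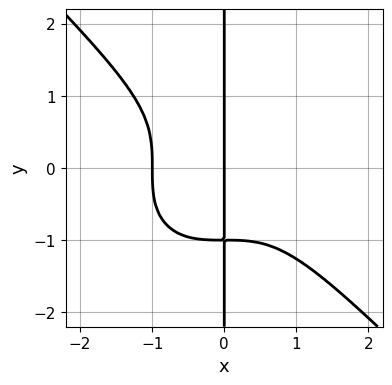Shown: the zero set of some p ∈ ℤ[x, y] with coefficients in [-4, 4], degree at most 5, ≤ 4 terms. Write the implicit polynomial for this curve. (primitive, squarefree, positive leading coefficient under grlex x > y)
First, the degree is 4 — a generic line meets the curve in up to 4 points.
Then, from the axis intercepts and sections: every point of the y-axis in the box is on the curve; the x-axis gridline crossings are at x ∈ {-1, 0}.
Finally, matching integer coefficients to the picture gives p.

x^4 + x*y^3 + x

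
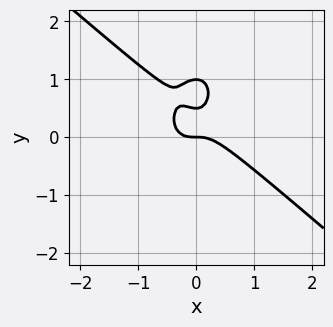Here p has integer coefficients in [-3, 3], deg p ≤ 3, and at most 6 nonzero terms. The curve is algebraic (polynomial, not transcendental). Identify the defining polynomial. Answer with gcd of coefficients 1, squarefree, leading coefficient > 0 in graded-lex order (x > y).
1. Degree: the shape is more complex than any degree-2 curve, so deg p = 3.
2. Against the integer gridlines: among the integer gridlines, it crosses the y-axis at y ∈ {0, 1}; it crosses the x-axis at the gridline x = 0.
3. Together with the visible shape, these determine p as stated.

3*x^3 + 2*x^2*y + 2*y^3 - 3*y^2 + y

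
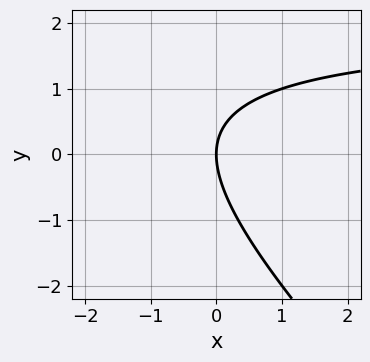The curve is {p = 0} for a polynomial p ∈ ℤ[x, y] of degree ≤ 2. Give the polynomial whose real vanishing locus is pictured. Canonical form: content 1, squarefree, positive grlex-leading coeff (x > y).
x*y + y^2 - 2*x

(a) Degree: a generic line meets the curve in up to 2 points, so deg p = 2.
(b) From the axis intercepts and sections: it meets the x-axis at x = 0 (among the integer gridlines); one y-axis crossing is at y = 0.
(c) Assembling these constraints gives the stated polynomial.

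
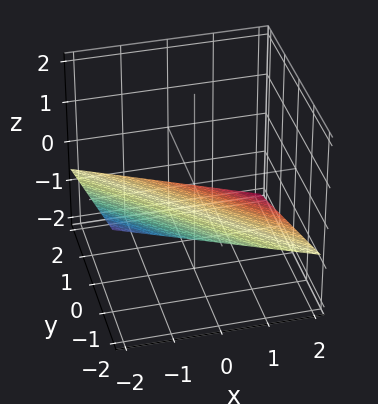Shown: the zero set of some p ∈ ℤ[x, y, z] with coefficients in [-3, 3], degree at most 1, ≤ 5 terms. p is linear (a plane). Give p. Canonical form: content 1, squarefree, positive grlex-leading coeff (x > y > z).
The degree is 1 — the surface is flat (a plane).
From the visible intercepts: it meets the x-axis at x = -2 (among the integer gridlines); one y-axis crossing is at y = -2.
Matching integer coefficients to the picture gives p.

x + y + 3*z + 2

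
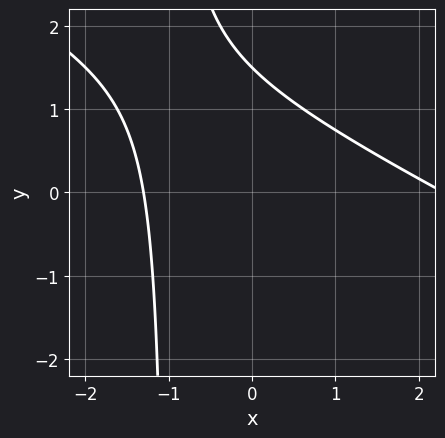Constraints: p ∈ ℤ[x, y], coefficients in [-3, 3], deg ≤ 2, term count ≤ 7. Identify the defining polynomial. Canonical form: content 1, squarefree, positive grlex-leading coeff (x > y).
The degree is 2 — a generic line meets the curve in up to 2 points.
Putting this together gives p.

x^2 + 2*x*y - x + 2*y - 3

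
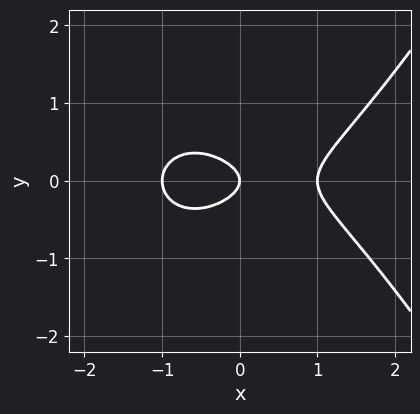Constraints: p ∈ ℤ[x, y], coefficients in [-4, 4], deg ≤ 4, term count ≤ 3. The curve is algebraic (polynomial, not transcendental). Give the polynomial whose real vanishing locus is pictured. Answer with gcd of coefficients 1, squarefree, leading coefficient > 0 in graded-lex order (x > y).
x^3 - 3*y^2 - x

(a) deg p = 3.
(b) Symmetries: it's symmetric under y → −y, forcing even powers of y.
(c) Observable constraints: one y-axis crossing is at y = 0; the x-axis gridline crossings are at x ∈ {-1, 0, 1}.
(d) Matching integer coefficients to the picture gives p.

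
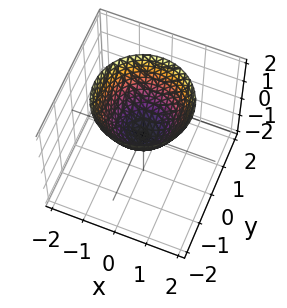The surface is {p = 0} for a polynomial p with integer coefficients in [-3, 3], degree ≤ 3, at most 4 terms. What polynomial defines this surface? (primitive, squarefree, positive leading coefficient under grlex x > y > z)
deg p = 2. A paraboloid; a quadric.
By symmetry, the surface is invariant under rotation about z: p = q(x² + y², z).
Reading off the gridlines: it crosses the x-axis at the gridline x = 0; it crosses the y-axis at the gridline y = 0; a circular section at z = 1 has radius exactly 1.
Putting this together gives p.

x^2 + y^2 - z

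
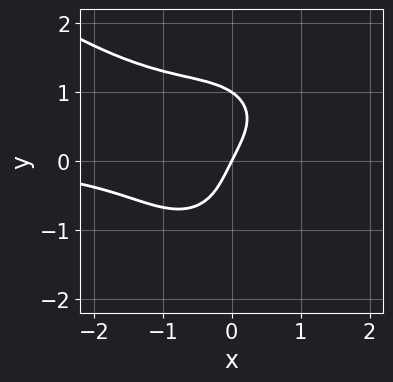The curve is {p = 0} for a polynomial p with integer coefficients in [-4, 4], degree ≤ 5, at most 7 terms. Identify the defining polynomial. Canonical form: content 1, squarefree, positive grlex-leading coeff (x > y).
First, deg p = 4.
Then, observable constraints: one x-axis crossing is at x = 0; among the integer gridlines, it crosses the y-axis at y ∈ {0, 1}.
Finally, putting this together gives p.

x^3*y + x^2*y^2 + y^4 + 2*x - y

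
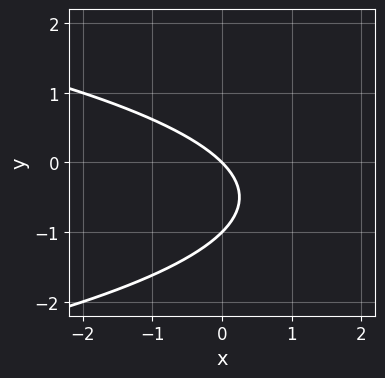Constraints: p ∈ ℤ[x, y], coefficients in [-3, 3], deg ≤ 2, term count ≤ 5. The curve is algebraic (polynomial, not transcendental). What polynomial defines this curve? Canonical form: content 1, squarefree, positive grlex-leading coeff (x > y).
(a) Degree: the shape is more complex than any degree-1 curve, so deg p = 2.
(b) Against the integer gridlines: it meets the x-axis at x = 0 (among the integer gridlines); the y-axis gridline crossings are at y ∈ {-1, 0}.
(c) Assembling these constraints gives the stated polynomial.

y^2 + x + y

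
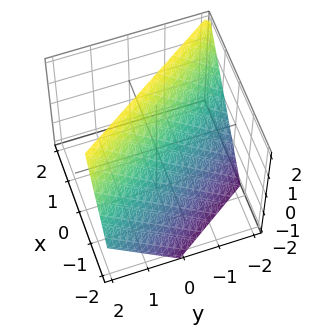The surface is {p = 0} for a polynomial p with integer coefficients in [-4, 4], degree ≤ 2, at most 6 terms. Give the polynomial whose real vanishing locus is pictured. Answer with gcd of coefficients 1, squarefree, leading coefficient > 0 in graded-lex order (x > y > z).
1. The degree is 1 — the surface is flat (a plane).
2. From the visible intercepts: one y-axis crossing is at y = -1; it crosses the z-axis at the gridline z = 1.
3. These observations pin down the coefficients.

3*x + 2*y - 2*z + 2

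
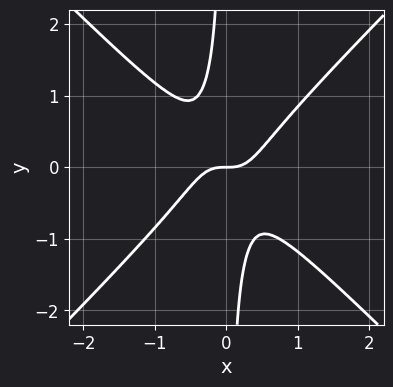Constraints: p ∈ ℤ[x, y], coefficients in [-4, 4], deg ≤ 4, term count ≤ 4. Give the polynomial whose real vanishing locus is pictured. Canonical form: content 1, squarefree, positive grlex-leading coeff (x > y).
Degree: no degree-2 curve has this shape, so deg p = 3.
Reading off the gridlines: it crosses the y-axis at the gridline y = 0; it meets the x-axis at x = 0 (among the integer gridlines).
The integer polynomial consistent with all of this is the stated p.

3*x^3 - 3*x*y^2 - y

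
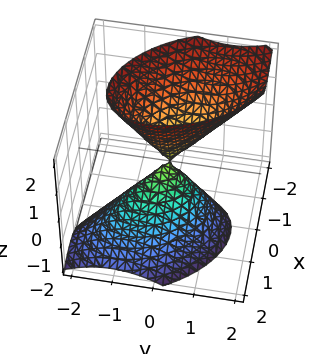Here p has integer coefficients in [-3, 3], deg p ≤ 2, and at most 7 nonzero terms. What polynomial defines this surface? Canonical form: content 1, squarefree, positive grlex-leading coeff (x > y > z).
1. I count 2 distinct pieces.
2. The degree is 2 — a generic line meets the surface in up to 2 points.
3. Checking where it meets the axes: one z-axis crossing is at z = 0; it meets the x-axis at x = 0 (among the integer gridlines); it meets the y-axis at y = 0 (among the integer gridlines).
4. The integer polynomial consistent with all of this is the stated p.

3*x^2 + 2*x*y + 2*x*z + 2*y^2 - z^2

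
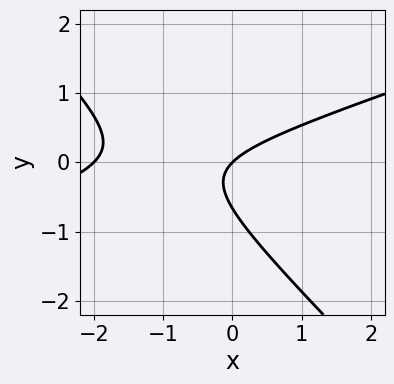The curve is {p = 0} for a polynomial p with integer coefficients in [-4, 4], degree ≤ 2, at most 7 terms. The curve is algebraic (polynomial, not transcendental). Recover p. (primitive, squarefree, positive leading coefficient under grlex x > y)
x^2 - 2*x*y - 3*y^2 + 2*x - 2*y

First, deg p = 2. A generic line meets the curve in up to 2 points.
Next, reading off the gridlines: one y-axis crossing is at y = 0; among the integer gridlines, it crosses the x-axis at x ∈ {-2, 0}.
Finally, matching integer coefficients to the picture gives p.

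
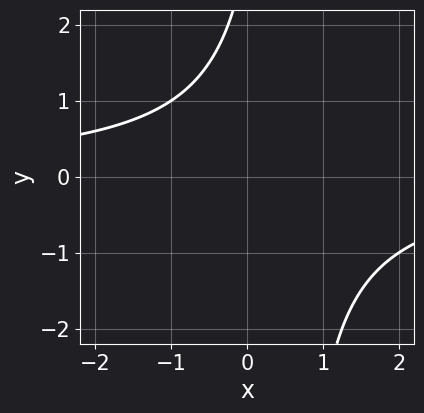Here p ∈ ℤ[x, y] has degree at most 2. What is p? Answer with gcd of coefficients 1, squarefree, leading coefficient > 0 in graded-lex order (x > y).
deg p = 2. No degree-1 curve has this shape.
Observable constraints: no x-intercept at any integer in the box; no y-intercept at any integer in the box.
Solving for integer coefficients yields p as stated.

2*x*y - y + 3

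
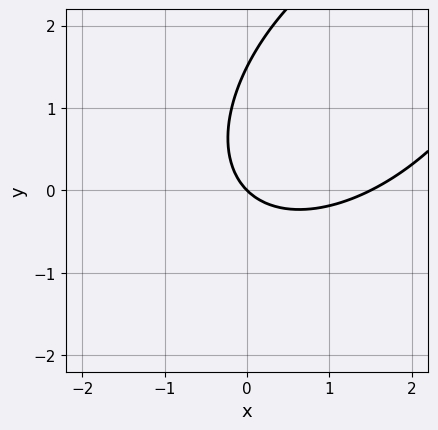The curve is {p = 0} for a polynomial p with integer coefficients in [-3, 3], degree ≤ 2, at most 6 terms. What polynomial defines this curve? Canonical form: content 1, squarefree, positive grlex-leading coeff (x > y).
2*x^2 - 2*x*y + 2*y^2 - 3*x - 3*y

1. Degree: a generic line meets the curve in up to 2 points, so deg p = 2.
2. Reading off the gridlines: it crosses the y-axis at the gridline y = 0; it meets the x-axis at x = 0 (among the integer gridlines).
3. Assembling these constraints gives the stated polynomial.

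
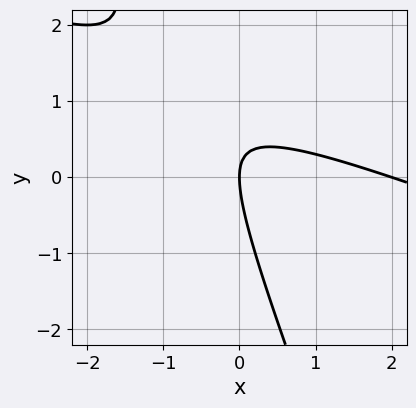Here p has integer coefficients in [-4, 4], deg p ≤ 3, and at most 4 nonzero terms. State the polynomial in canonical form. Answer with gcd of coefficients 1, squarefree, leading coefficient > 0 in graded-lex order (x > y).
1. deg p = 2. A generic line meets the curve in up to 2 points.
2. Observable constraints: among the integer gridlines, it crosses the x-axis at x ∈ {0, 2}; it crosses the y-axis at the gridline y = 0.
3. Assembling these constraints gives the stated polynomial.

x^2 + 3*x*y + y^2 - 2*x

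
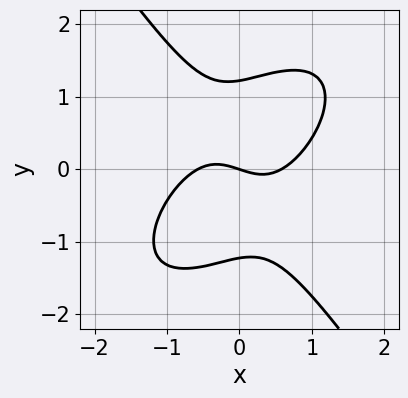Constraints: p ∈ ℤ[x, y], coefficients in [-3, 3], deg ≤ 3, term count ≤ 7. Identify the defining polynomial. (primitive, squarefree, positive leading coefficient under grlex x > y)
3*x^3 - 2*x^2*y + 2*y^3 - x - 3*y

Degree: a generic line meets the curve in up to 3 points, so deg p = 3.
From the axis intercepts and sections: it meets the y-axis at y = 0 (among the integer gridlines); one x-axis crossing is at x = 0.
Fitting integer coefficients to these (and the overall shape) gives p.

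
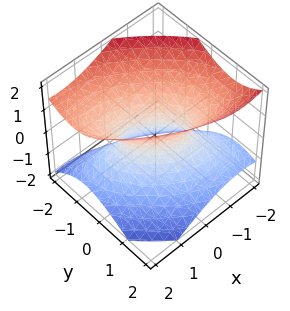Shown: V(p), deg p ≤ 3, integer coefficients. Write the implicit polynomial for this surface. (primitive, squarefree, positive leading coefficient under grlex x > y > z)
2*x^2 + 3*x*y + 3*y^2 + y*z - 3*z^2 - 1

First, the degree is 2 — no degree-1 surface has this shape.
Next, checking where it meets the axes: the surface avoids every integer z-axis point in the box.
Finally, solving for integer coefficients yields p as stated.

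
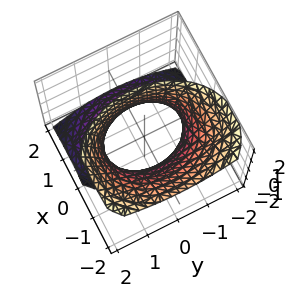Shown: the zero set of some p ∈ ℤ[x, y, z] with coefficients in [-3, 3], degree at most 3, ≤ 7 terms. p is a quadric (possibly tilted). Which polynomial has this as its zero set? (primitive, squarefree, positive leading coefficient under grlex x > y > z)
3*x^2 + 3*x*z + 2*y^2 - z^2 - 3

First, degree: a generic line meets the surface in up to 2 points, so deg p = 2.
Next, reading off the gridlines: the surface avoids every integer z-axis point in the box; the x-axis gridline crossings are at x ∈ {-1, 1}.
Finally, assembling these constraints gives the stated polynomial.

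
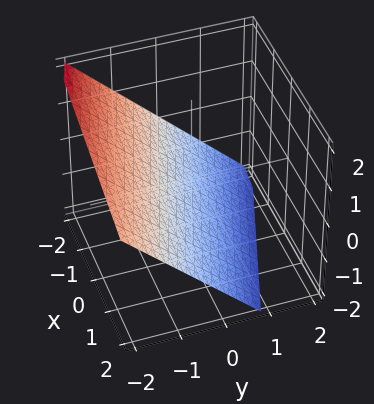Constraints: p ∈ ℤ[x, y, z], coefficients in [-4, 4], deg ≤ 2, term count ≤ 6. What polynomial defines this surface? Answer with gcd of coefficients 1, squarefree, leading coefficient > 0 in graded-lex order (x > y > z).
1. Degree: the surface is flat (a plane), so deg p = 1.
2. Reading off the gridlines: it meets the x-axis at x = -2 (among the integer gridlines).
3. Putting this together gives p.

x + 3*y + 3*z + 2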